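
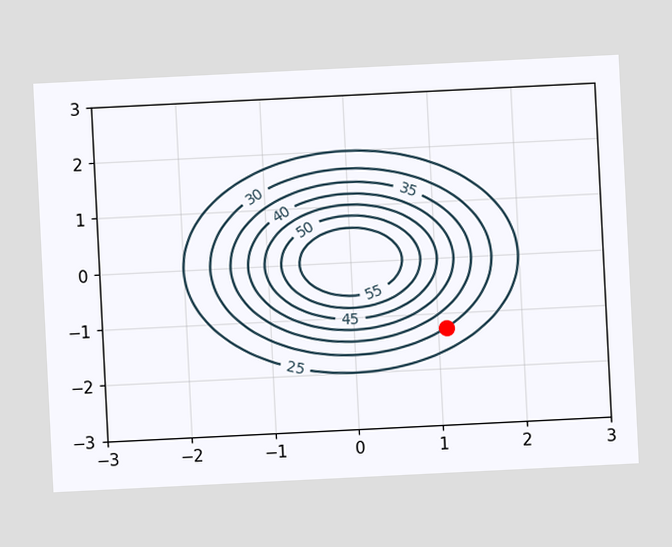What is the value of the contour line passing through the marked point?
The chart is tilted about 3° counter-clockwise. The marked point sits on the contour labelled 30.

30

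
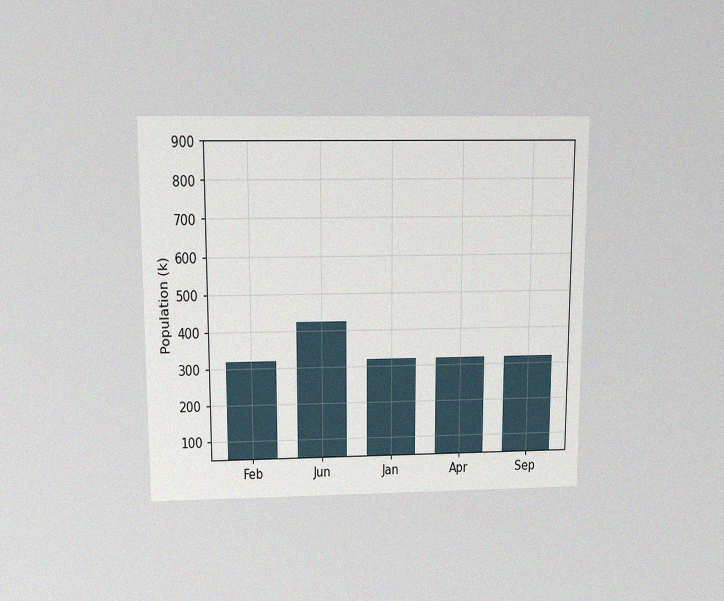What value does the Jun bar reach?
The chart is viewed slightly from above, with some photo noise. Reading along the chart's y-axis, the Jun bar reaches 424k.

424k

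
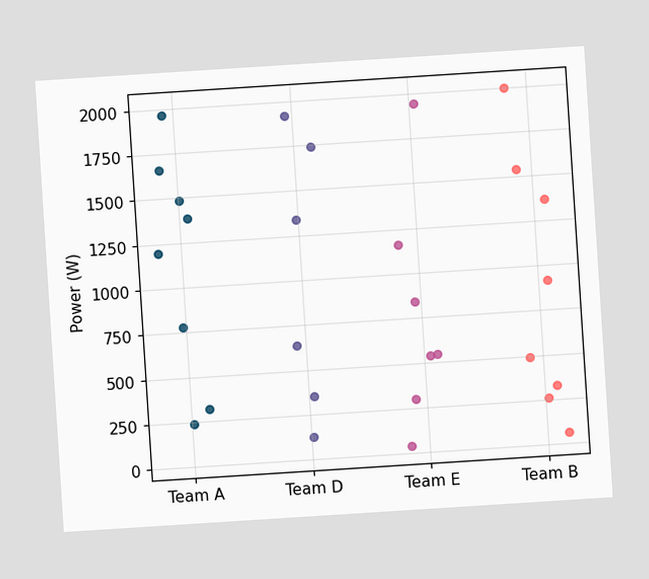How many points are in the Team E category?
The chart is tilted about 4° counter-clockwise. Counting the markers in the Team E column gives 7.

7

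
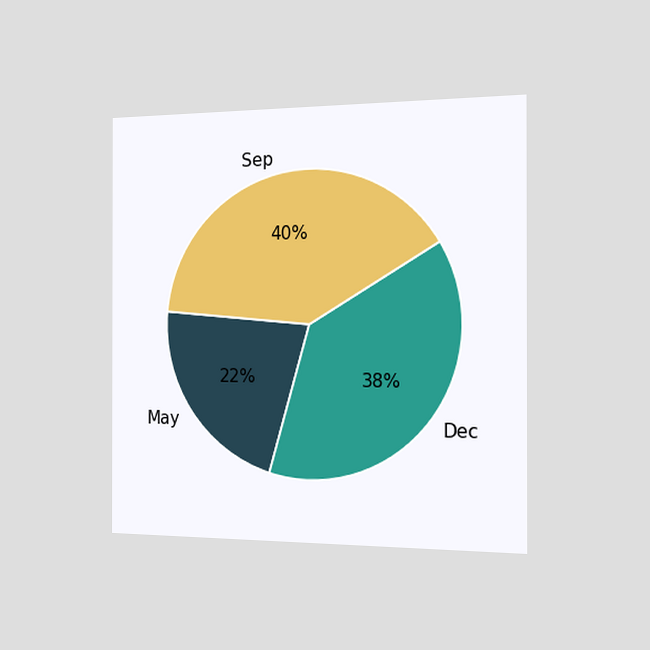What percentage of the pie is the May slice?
22%

The chart is viewed slightly from the right. The May slice takes up 22% of the pie.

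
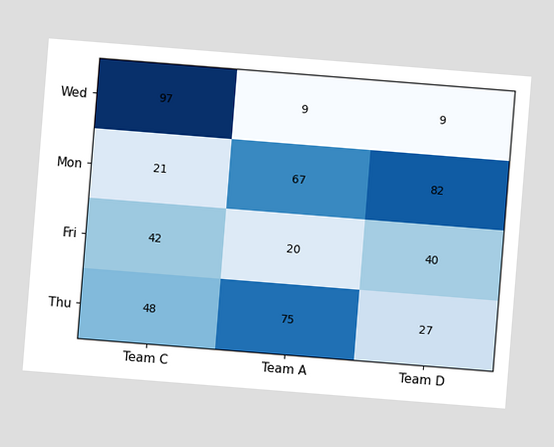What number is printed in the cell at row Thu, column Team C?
The chart is tilted about 5° clockwise. The (Thu, Team C) cell reads 48.

48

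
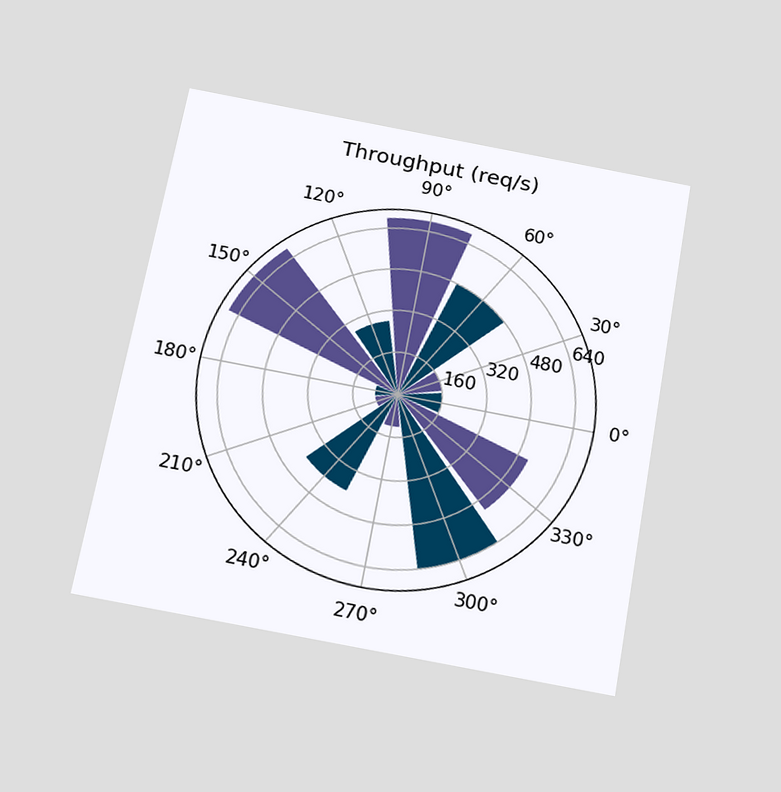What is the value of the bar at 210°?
The chart is tilted about 10° clockwise and viewed slightly from below. The bar at 210° reaches 80req/s on the radial axis.

80req/s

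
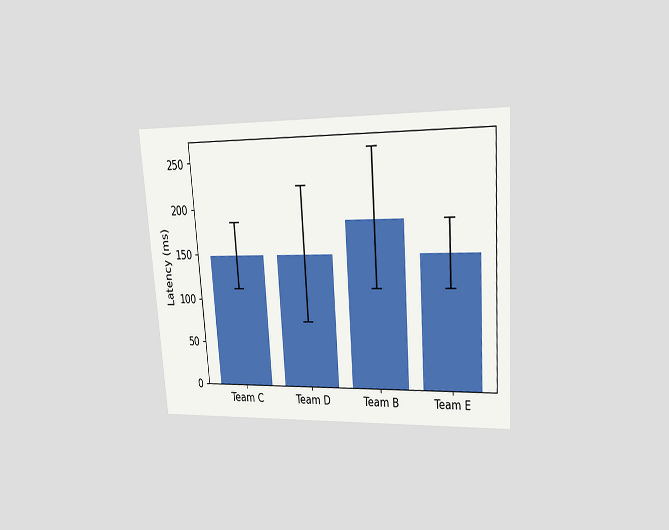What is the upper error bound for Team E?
185ms

The chart is tilted about 4° counter-clockwise and viewed at a slight angle. The Team E bar's upper whisker reaches 185ms.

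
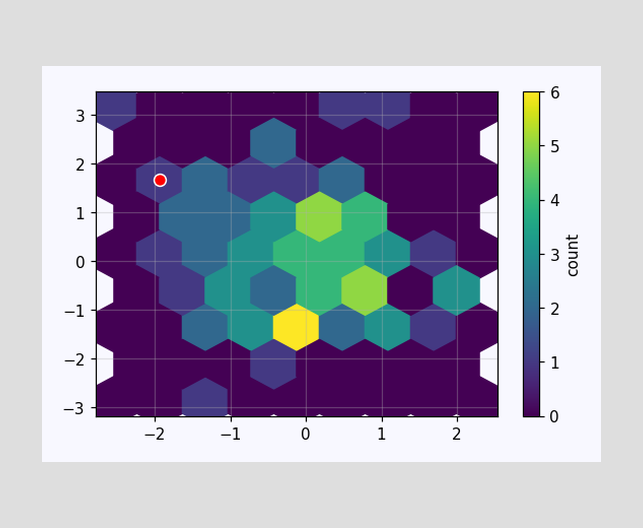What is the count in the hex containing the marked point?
1

The marked hex reads 1 on the colorbar.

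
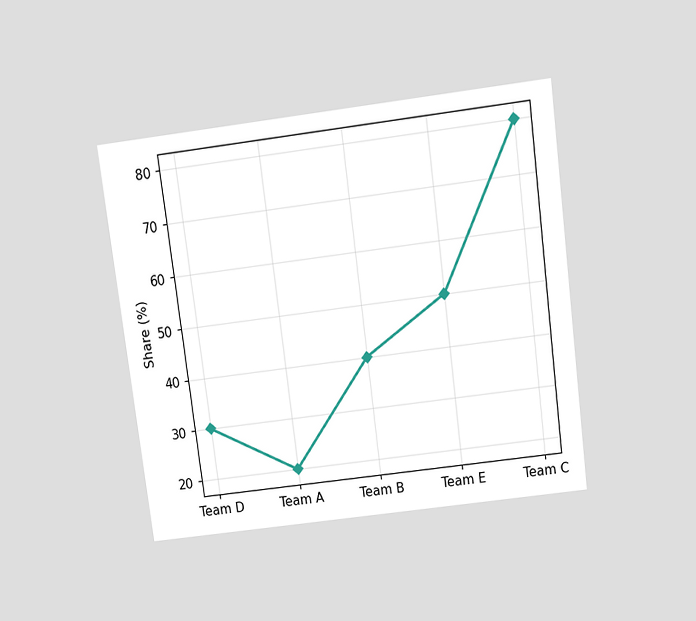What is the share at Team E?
The chart is tilted about 7° counter-clockwise and viewed slightly from above. At Team E, the line is at 50%.

50%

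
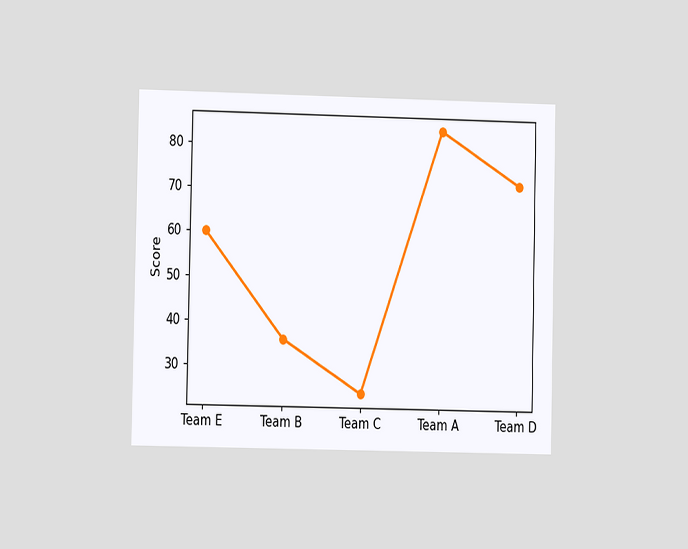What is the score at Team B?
36

The chart is viewed at a slight angle. At Team B, the line is at 36.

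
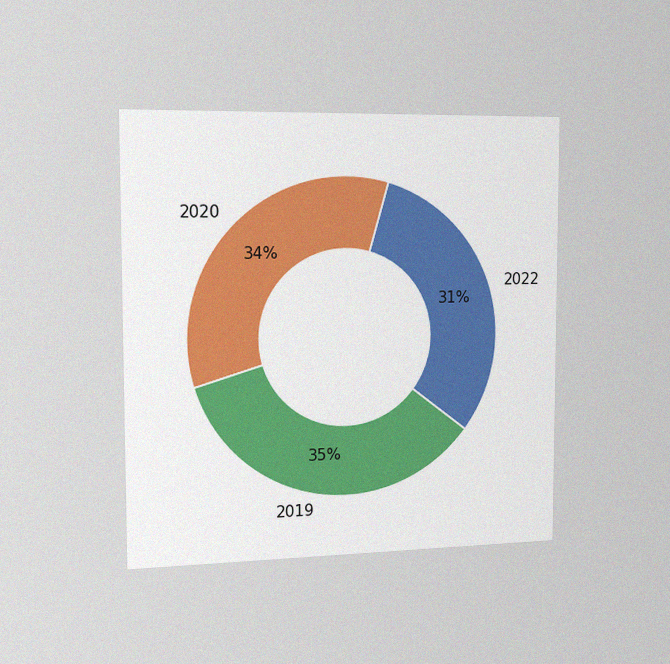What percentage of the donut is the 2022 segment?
31%

The chart is viewed slightly from the left, with some photo noise. The 2022 segment takes up 31% of the ring.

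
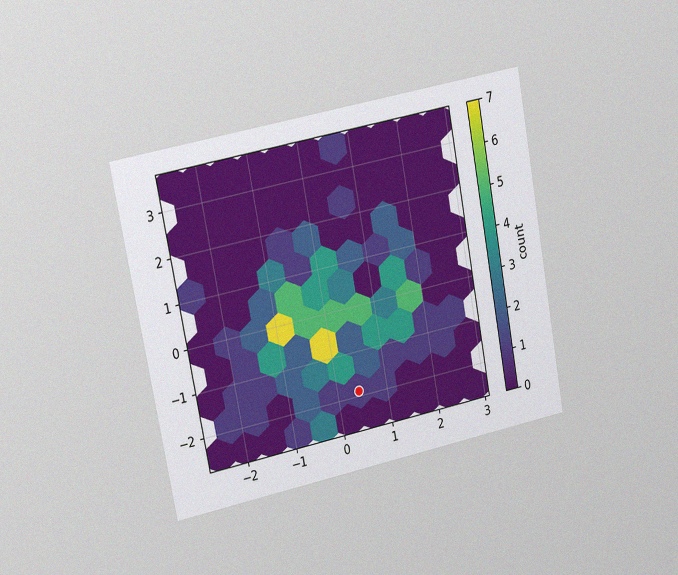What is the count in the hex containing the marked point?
The chart is tilted about 11° counter-clockwise and viewed slightly from the left, with some photo noise. The marked hex reads 1 on the colorbar.

1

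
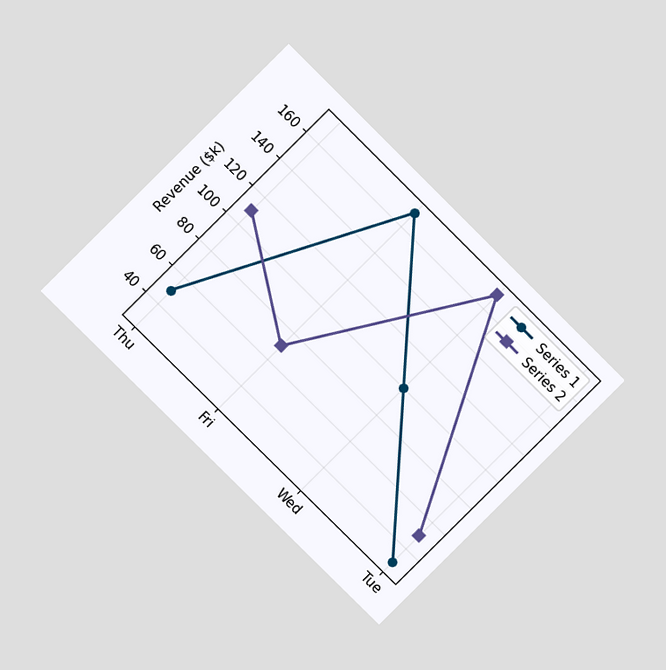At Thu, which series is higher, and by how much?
The chart is tilted about 45° clockwise and viewed at a slight angle. At Thu, Series 2 sits above the other line by $60k.

Series 2, by $60k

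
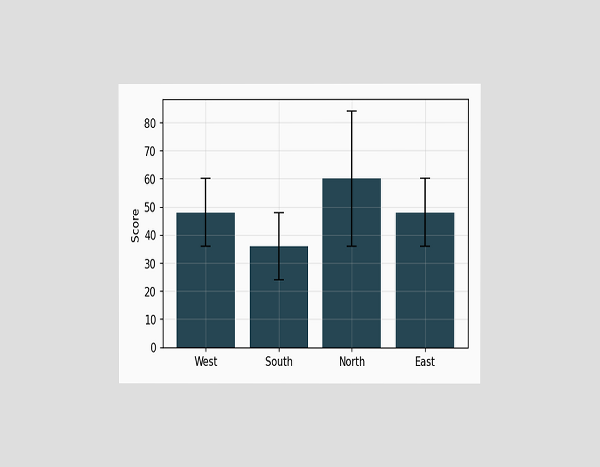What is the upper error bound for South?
The chart is viewed at a slight angle. The South bar's upper whisker reaches 48.

48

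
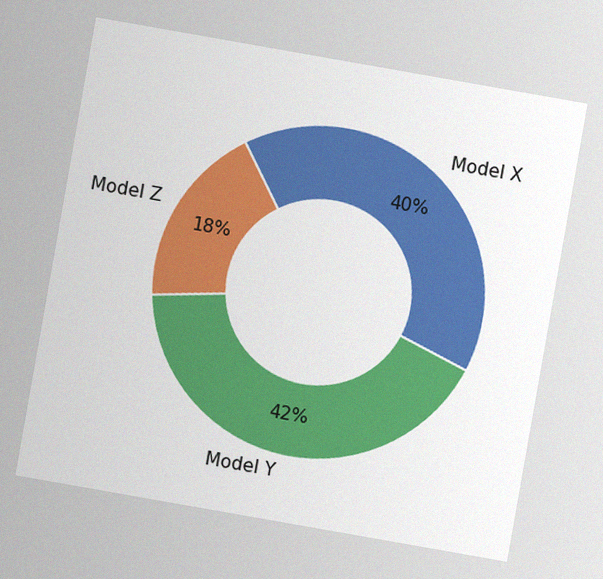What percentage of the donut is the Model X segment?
The chart is tilted about 10° clockwise, with some photo noise. The Model X segment takes up 40% of the ring.

40%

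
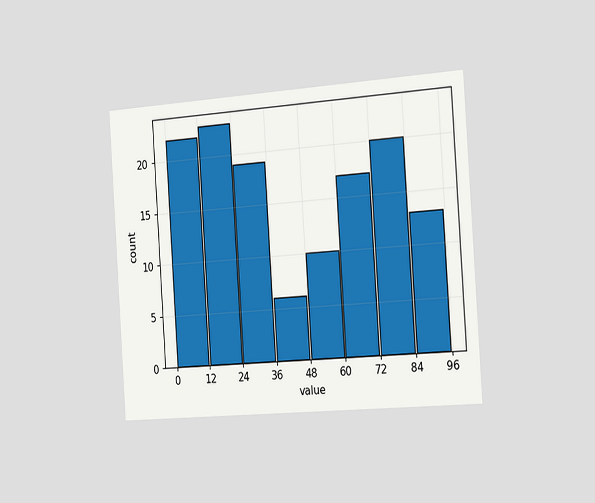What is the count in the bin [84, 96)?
13

The chart is tilted about 4° counter-clockwise and viewed slightly from the right. The [84, 96) bin has height 13.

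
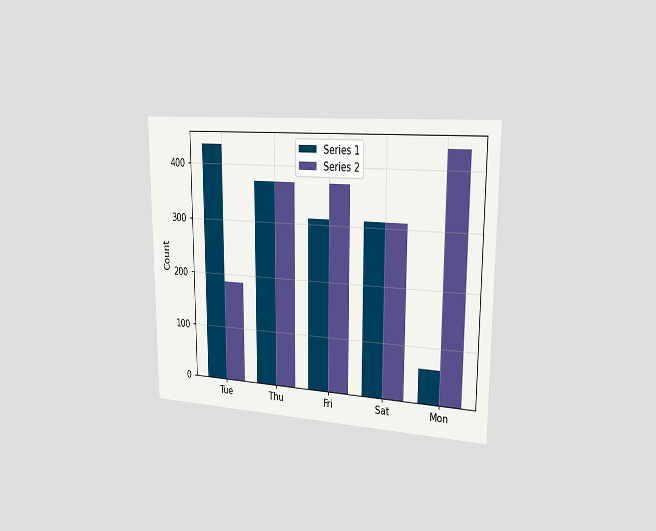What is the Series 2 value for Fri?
372

The chart is viewed slightly from the right. The Series 2 bar at Fri reaches 372 on the y-axis.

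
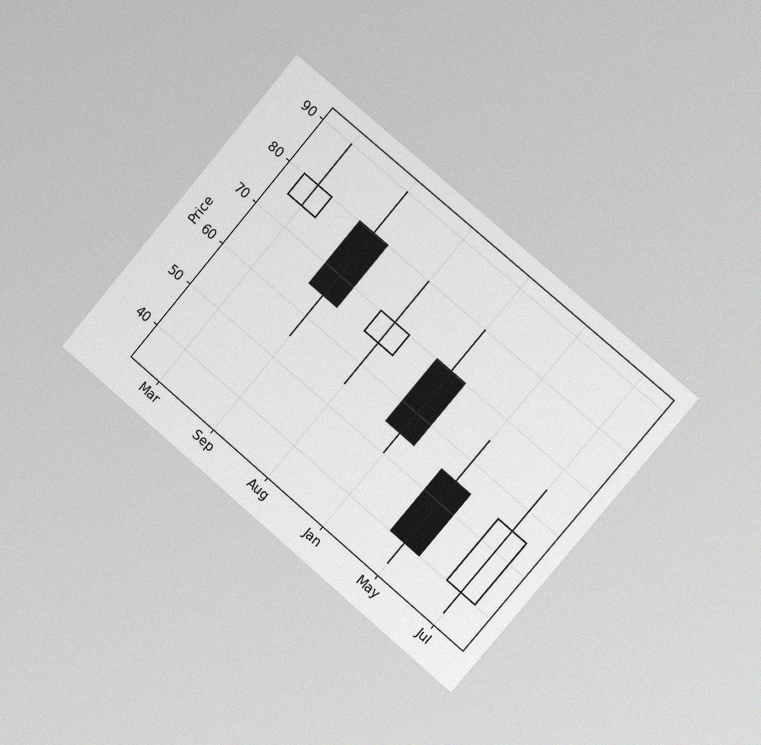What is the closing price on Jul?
55

The chart is tilted about 40° clockwise and viewed slightly from the right, with some photo noise. The Jul candle closes at 55.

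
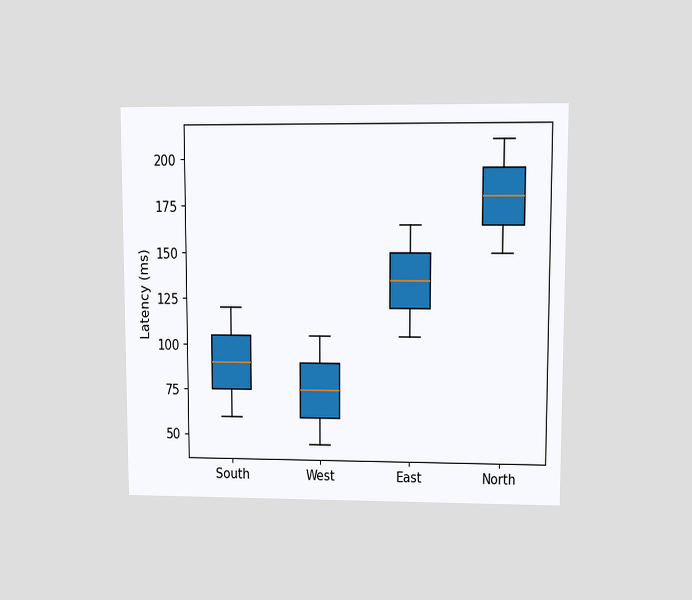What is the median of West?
75ms

The chart is viewed at a slight angle. The median line in the West box sits at 75ms.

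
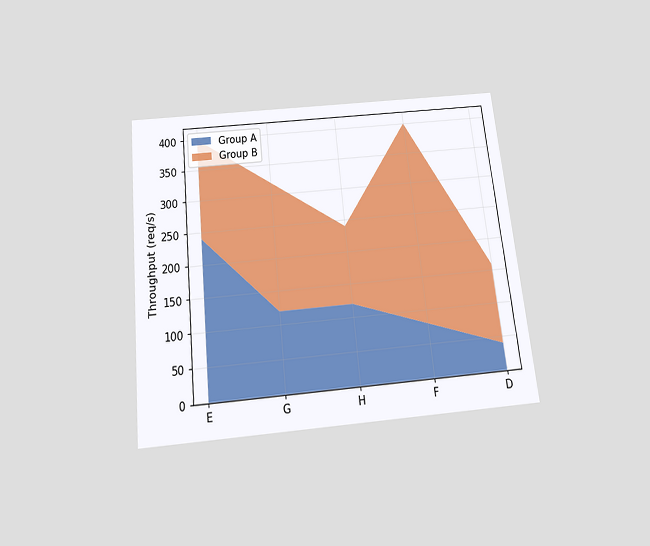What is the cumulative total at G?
320req/s

The chart is tilted about 6° counter-clockwise and viewed slightly from below. The stacked total at G reaches 320req/s.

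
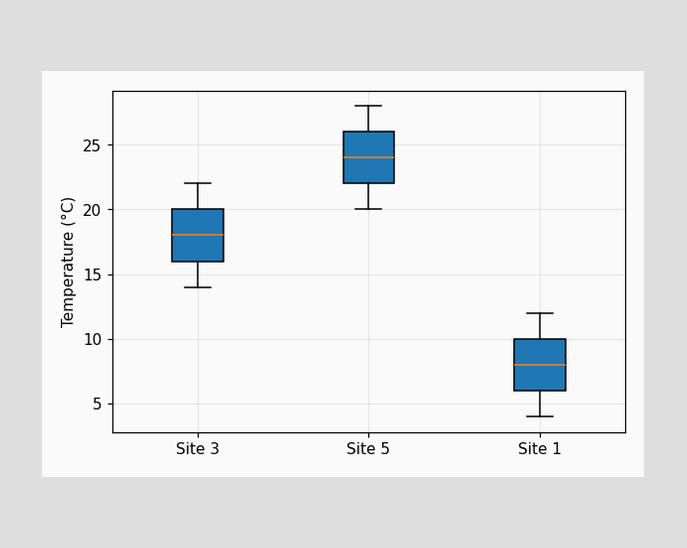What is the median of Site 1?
The median line in the Site 1 box sits at 8°C.

8°C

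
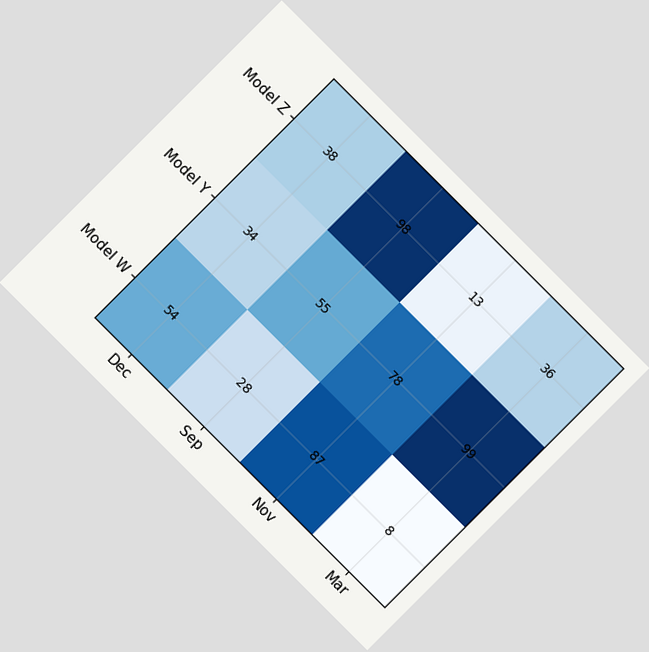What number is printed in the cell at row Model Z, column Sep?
98

The chart is tilted about 45° clockwise. The (Model Z, Sep) cell reads 98.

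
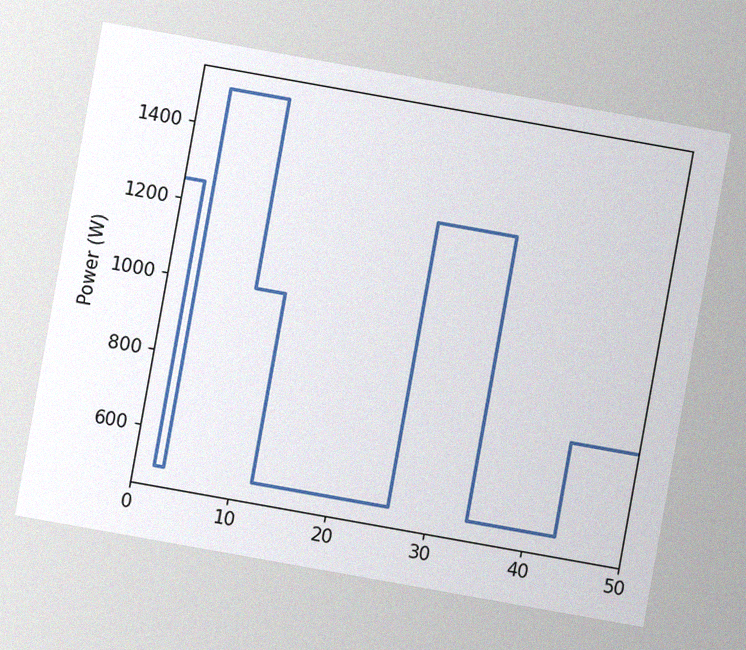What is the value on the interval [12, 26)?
500W

The chart is tilted about 10° clockwise, with some photo noise. On [12, 26) the step sits at 500W.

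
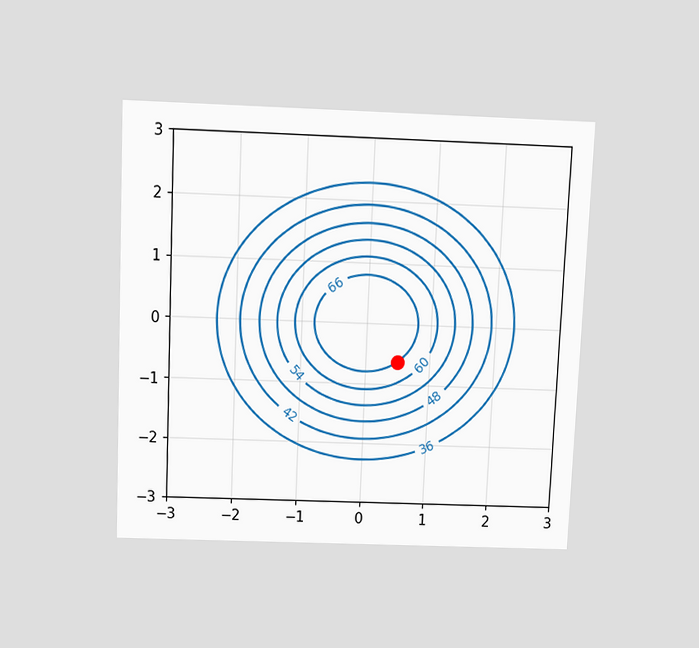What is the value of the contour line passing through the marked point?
The chart is tilted about 2° clockwise and viewed slightly from above. The marked point sits on the contour labelled 66.

66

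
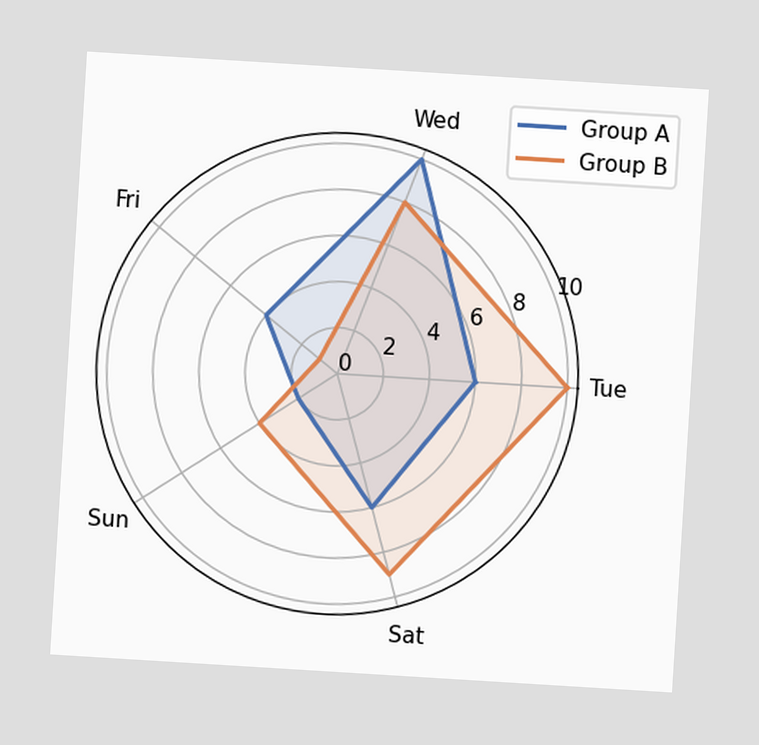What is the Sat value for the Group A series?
6

The chart is tilted about 4° clockwise. On the Sat axis, Group A reaches 6.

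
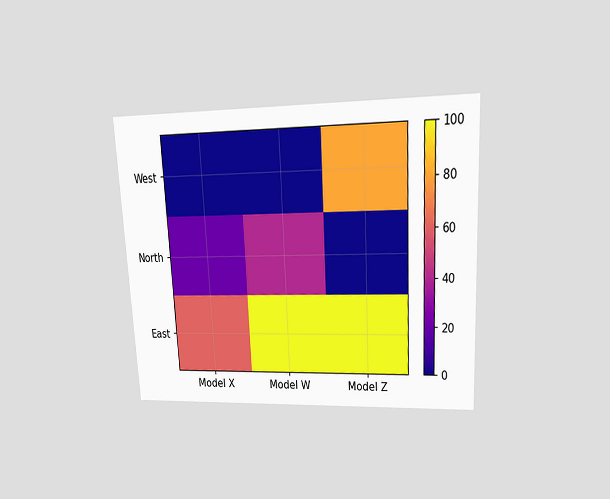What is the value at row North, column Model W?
The chart is tilted about 3° counter-clockwise and viewed at a slight angle. Matching cell (North, Model W) against the colorbar gives 40.

40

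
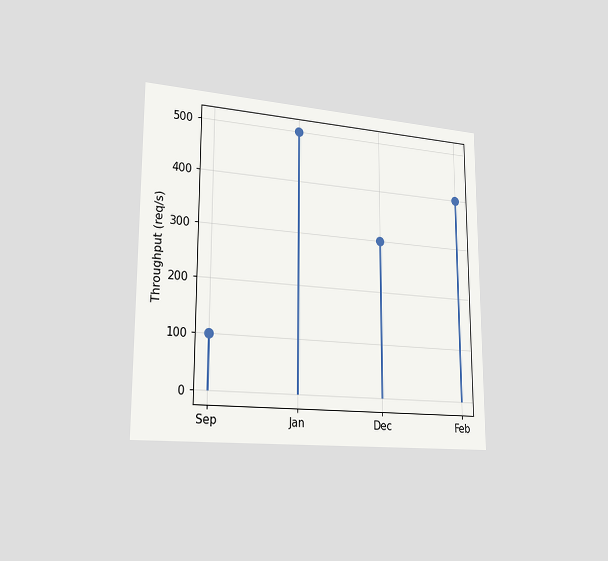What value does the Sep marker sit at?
100req/s

The chart is viewed slightly from the left. The Sep marker sits at 100req/s.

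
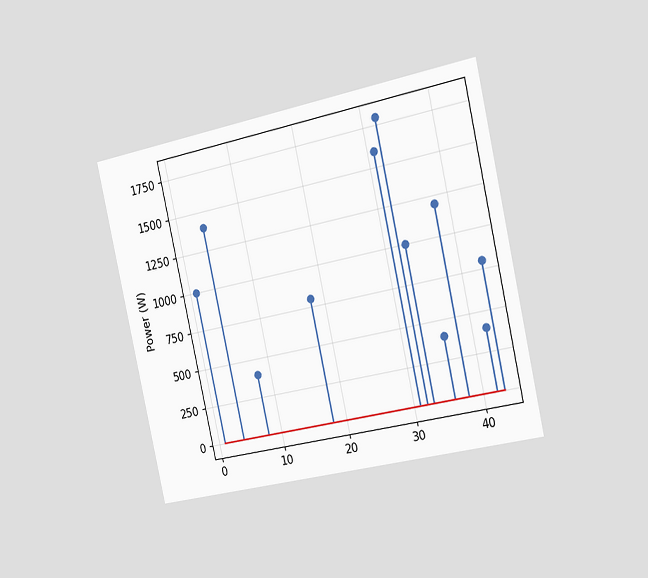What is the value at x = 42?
400W

The chart is tilted about 12° counter-clockwise and viewed slightly from the right. The stem at x=42 reaches 400W.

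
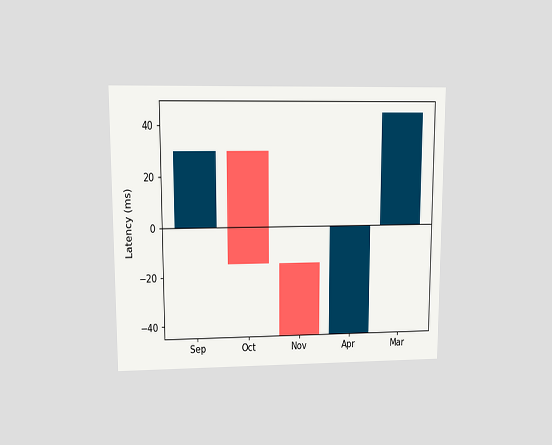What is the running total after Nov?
-45ms

The chart is viewed at a slight angle. After Nov the running total reaches -45ms.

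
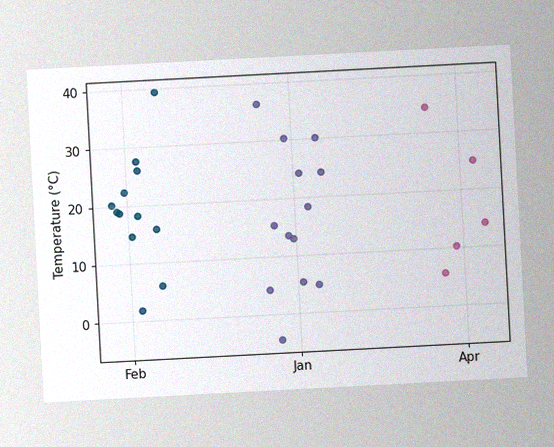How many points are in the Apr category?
The chart is tilted about 3° counter-clockwise, with some photo noise. Counting the markers in the Apr column gives 5.

5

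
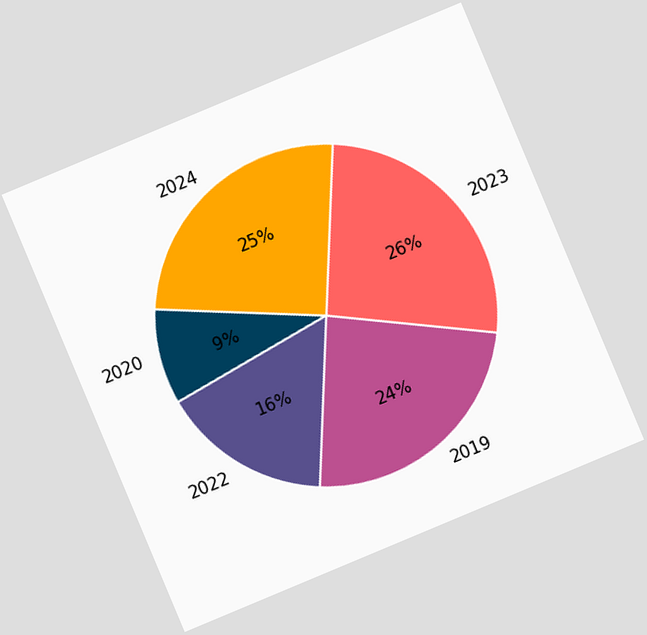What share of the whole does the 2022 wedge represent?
The chart is tilted about 23° counter-clockwise. The 2022 slice takes up 16% of the pie.

16%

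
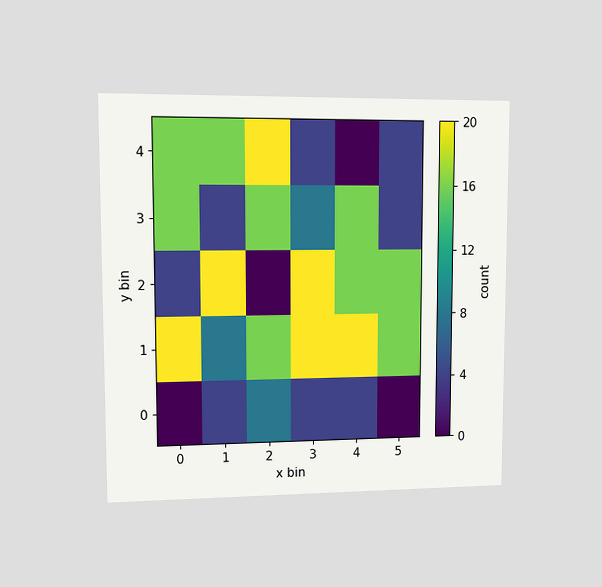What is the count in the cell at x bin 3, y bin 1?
20

The chart is viewed at a slight angle. Matching the cell (3, 1) against the colorbar gives 20.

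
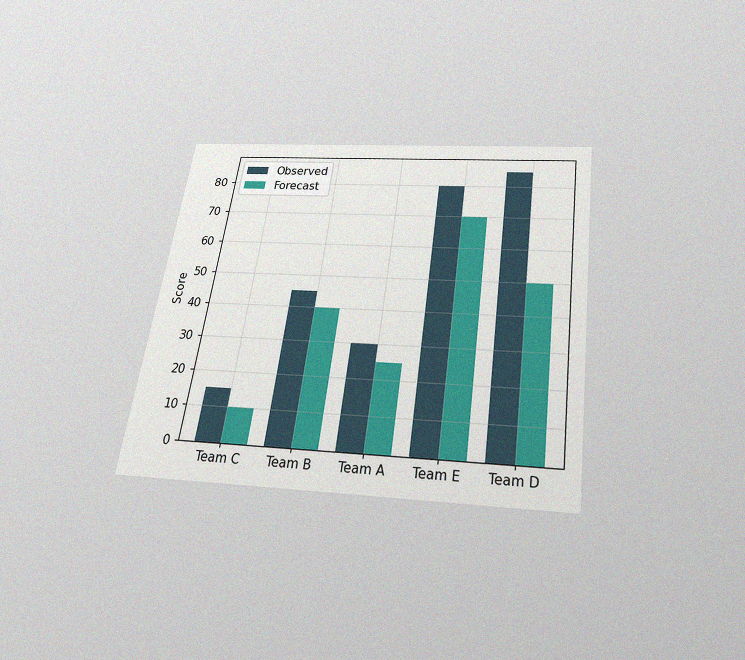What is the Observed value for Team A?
The chart is tilted about 8° clockwise and viewed slightly from below, with some photo noise. The Observed bar at Team A reaches 30 on the y-axis.

30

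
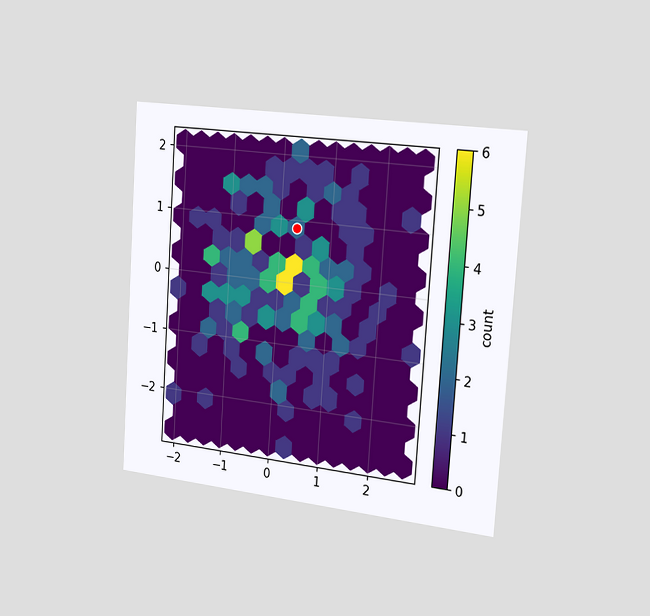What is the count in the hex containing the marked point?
2

The chart is tilted about 4° clockwise and viewed slightly from the right. The marked hex reads 2 on the colorbar.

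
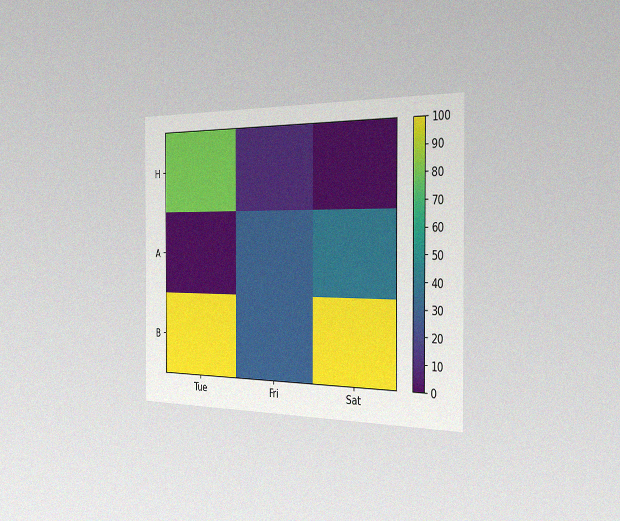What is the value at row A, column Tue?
The chart is viewed slightly from the right, with some photo noise. Matching cell (A, Tue) against the colorbar gives 0.

0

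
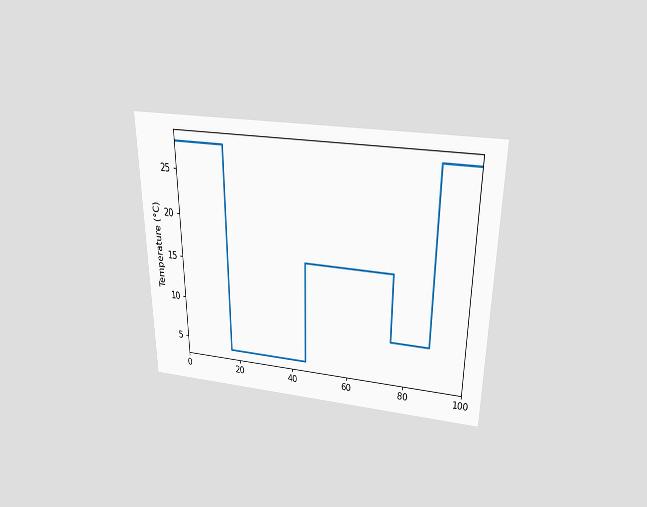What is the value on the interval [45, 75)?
The chart is viewed slightly from above. On [45, 75) the step sits at 16°C.

16°C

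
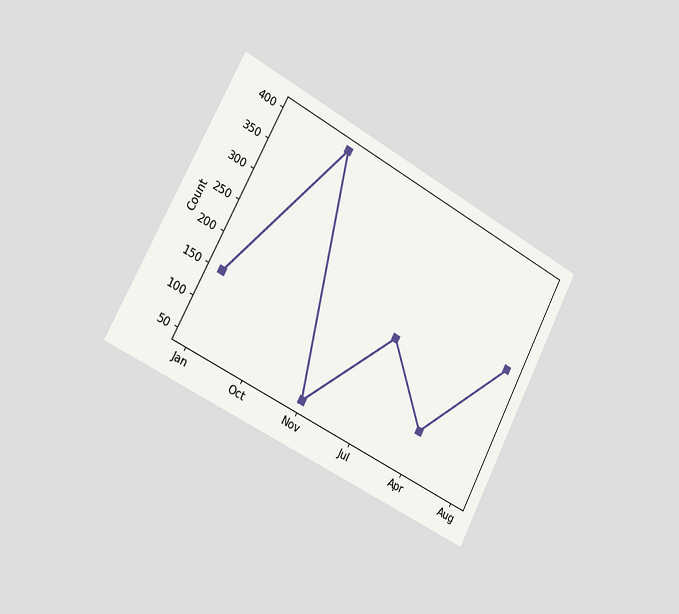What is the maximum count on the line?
400

The chart is tilted about 28° clockwise and viewed slightly from the left. The highest point is at Oct, and reading across to the y-axis gives 400.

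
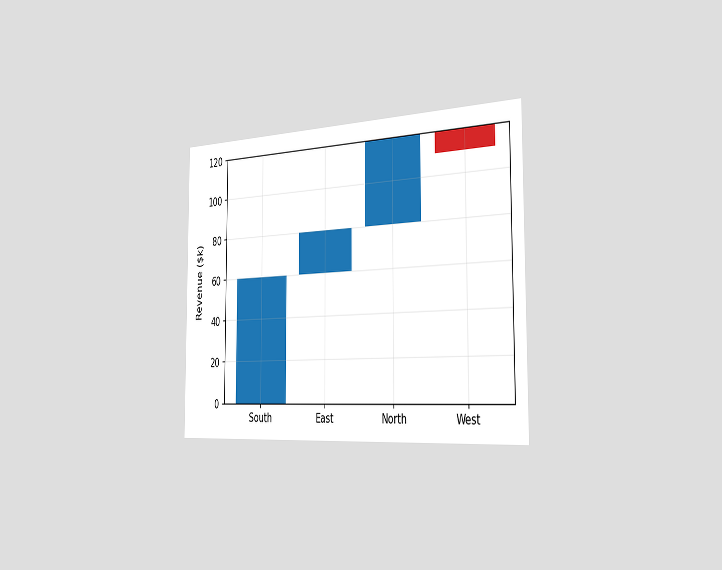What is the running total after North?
$120k

The chart is viewed slightly from the right. After North the running total reaches $120k.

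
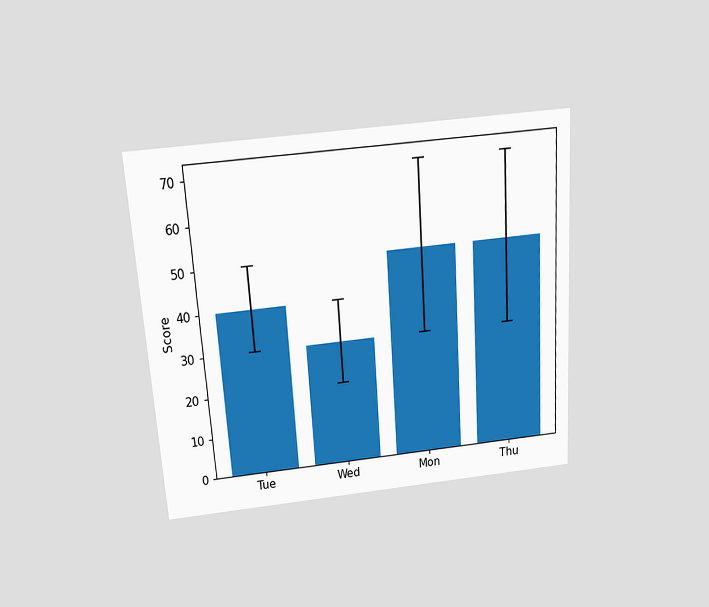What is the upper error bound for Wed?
The chart is tilted about 4° counter-clockwise and viewed slightly from above. The Wed bar's upper whisker reaches 40.

40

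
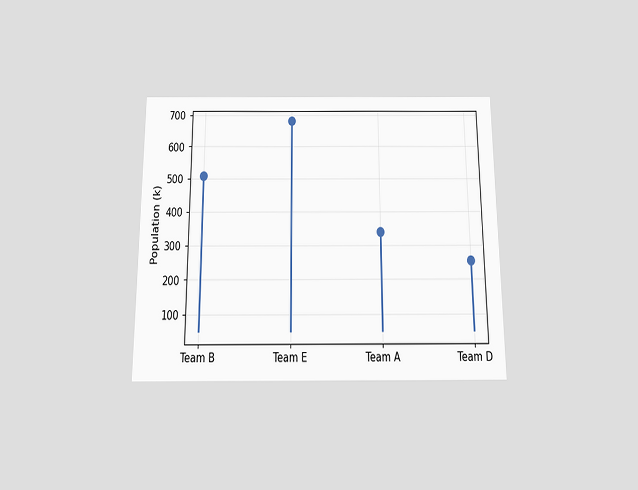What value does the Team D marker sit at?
255k

The chart is viewed slightly from below. The Team D marker sits at 255k.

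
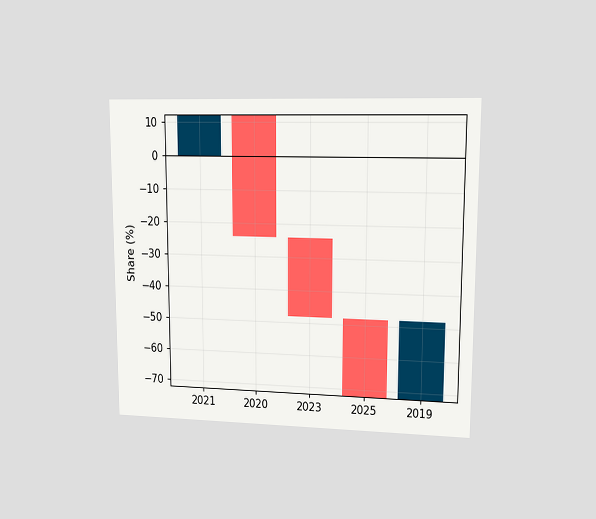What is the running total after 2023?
The chart is viewed at a slight angle. After 2023 the running total reaches -48%.

-48%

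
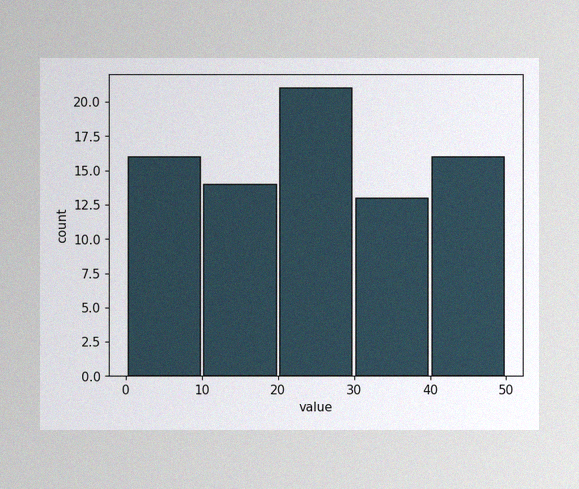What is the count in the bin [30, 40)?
13

The image has some photo noise and uneven lighting. The [30, 40) bin has height 13.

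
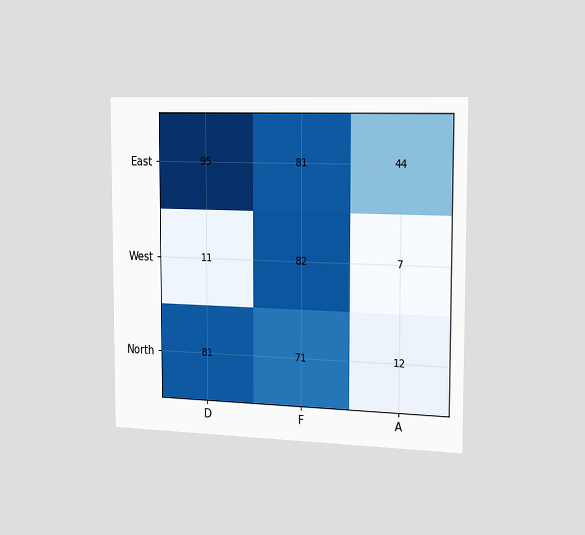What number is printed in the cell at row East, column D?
95

The chart is viewed slightly from the right. The (East, D) cell reads 95.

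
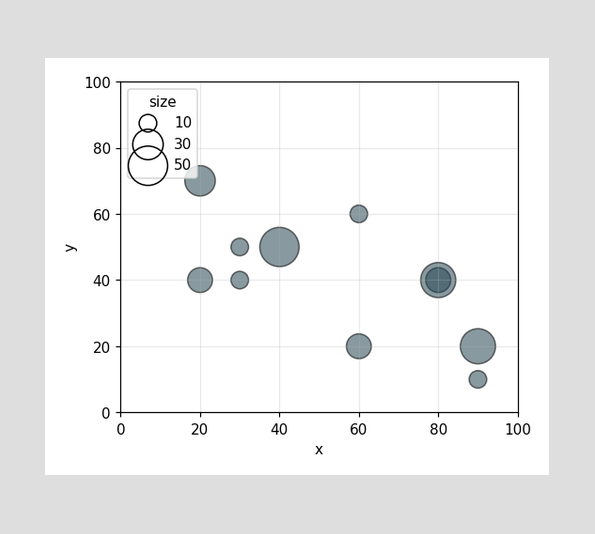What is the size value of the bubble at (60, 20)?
Matching the bubble at (60, 20) against the size legend gives 20.

20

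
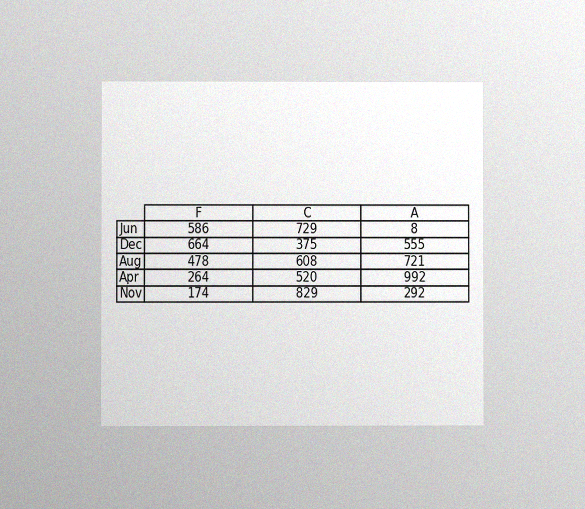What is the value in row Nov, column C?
The chart is viewed at a slight angle, with some photo noise. The (Nov, C) cell reads 829.

829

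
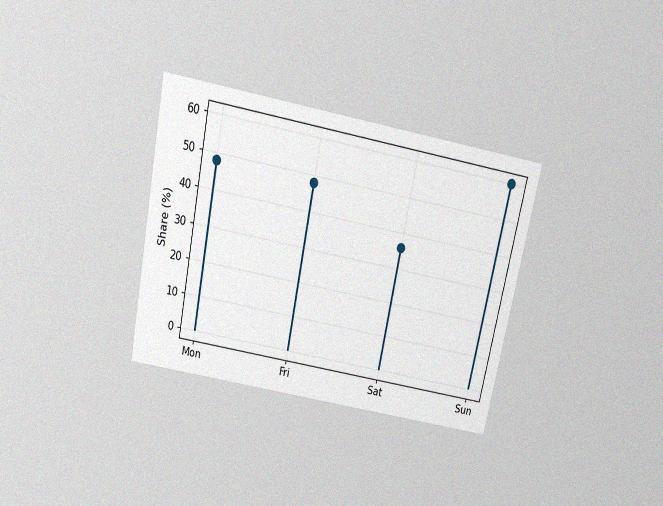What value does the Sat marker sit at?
36%

The chart is tilted about 12° clockwise and viewed slightly from above, with some photo noise. The Sat marker sits at 36%.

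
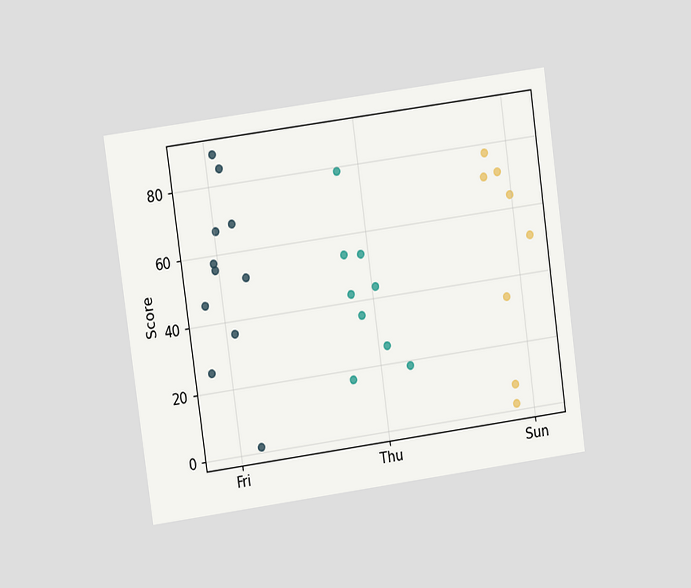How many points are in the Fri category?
The chart is tilted about 8° counter-clockwise and viewed at a slight angle. Counting the markers in the Fri column gives 11.

11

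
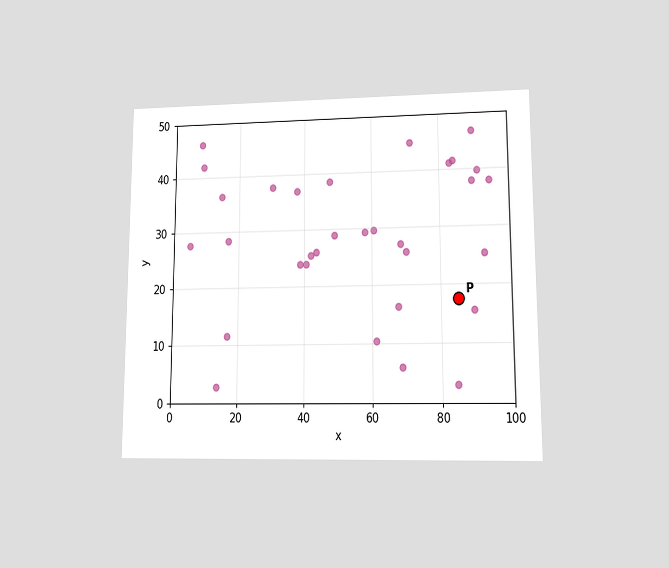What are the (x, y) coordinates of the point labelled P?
The chart is viewed at a slight angle. Following the gridlines from P to each axis, P sits at (85, 17.5).

(85, 17.5)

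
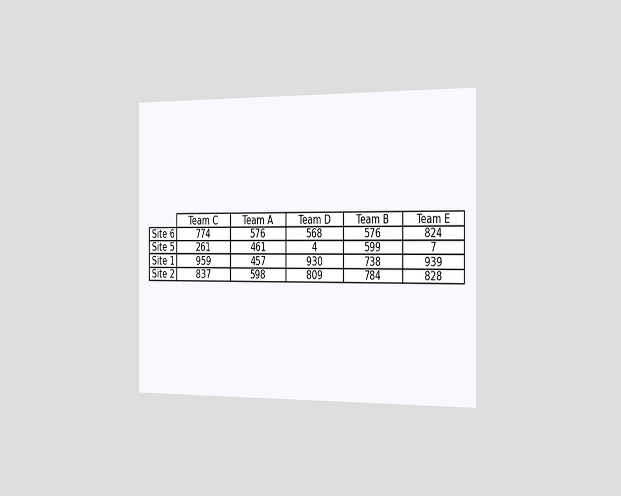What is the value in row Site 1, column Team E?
939

The chart is viewed slightly from the right. The (Site 1, Team E) cell reads 939.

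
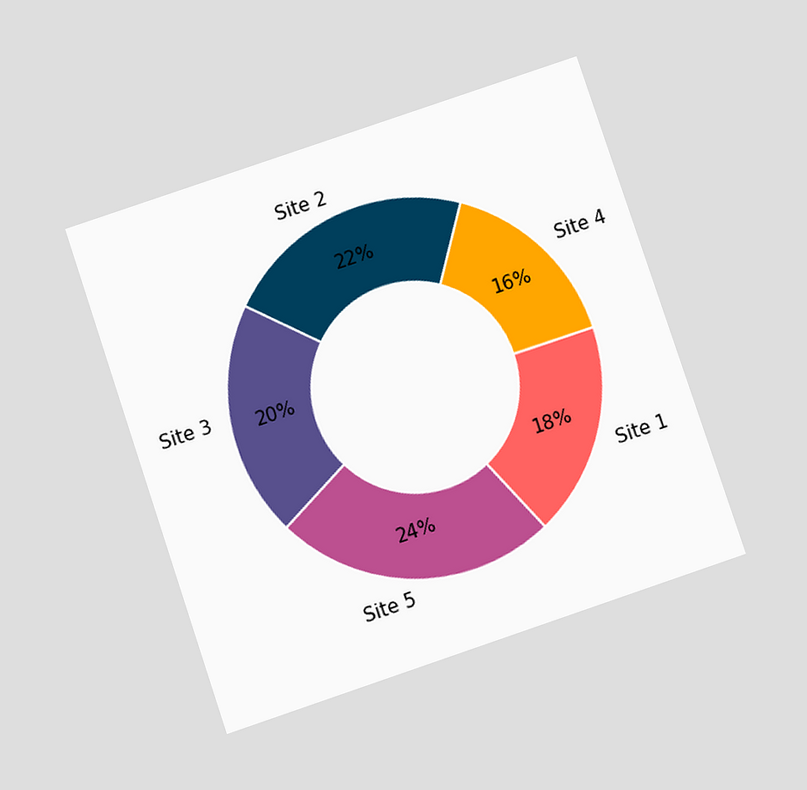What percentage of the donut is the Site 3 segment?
The chart is tilted about 19° counter-clockwise and viewed slightly from below. The Site 3 segment takes up 20% of the ring.

20%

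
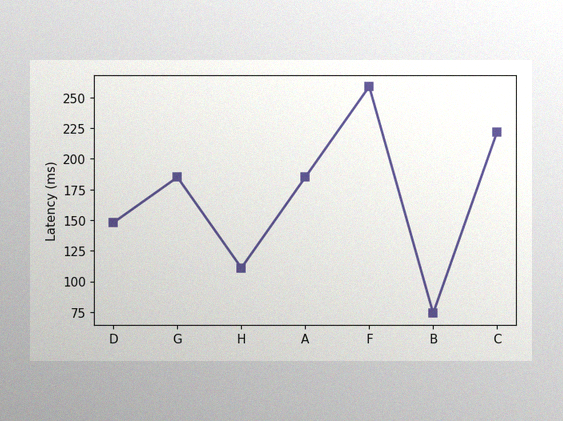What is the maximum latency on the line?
The image has some photo noise and uneven lighting. The highest point is at F, and reading across to the y-axis gives 259ms.

259ms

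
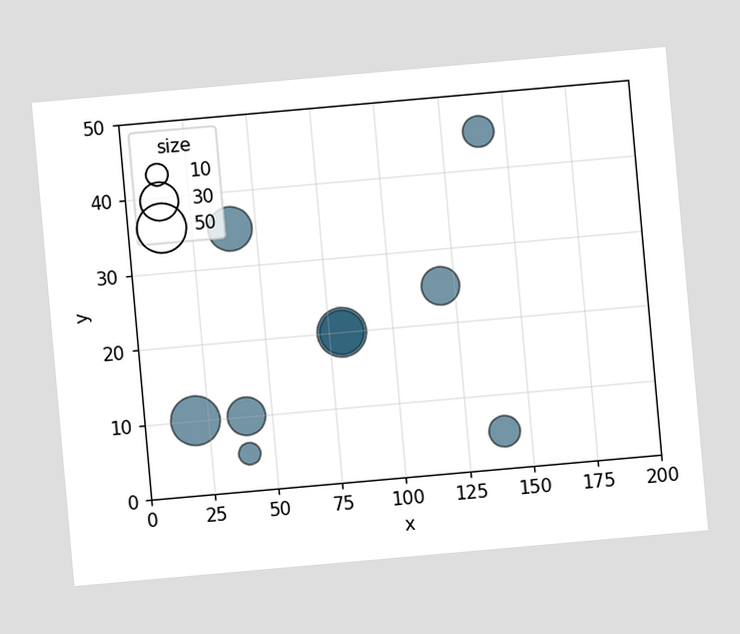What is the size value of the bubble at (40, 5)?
The chart is tilted about 5° counter-clockwise. Matching the bubble at (40, 5) against the size legend gives 10.

10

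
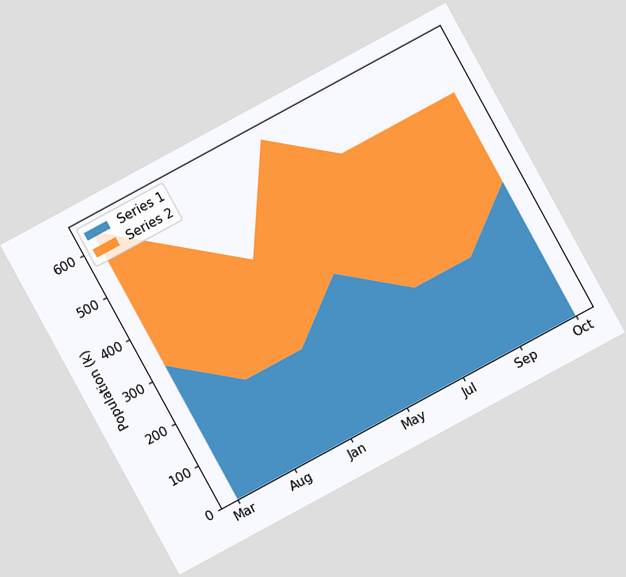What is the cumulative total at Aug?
The chart is tilted about 29° counter-clockwise. The stacked total at Aug reaches 530k.

530k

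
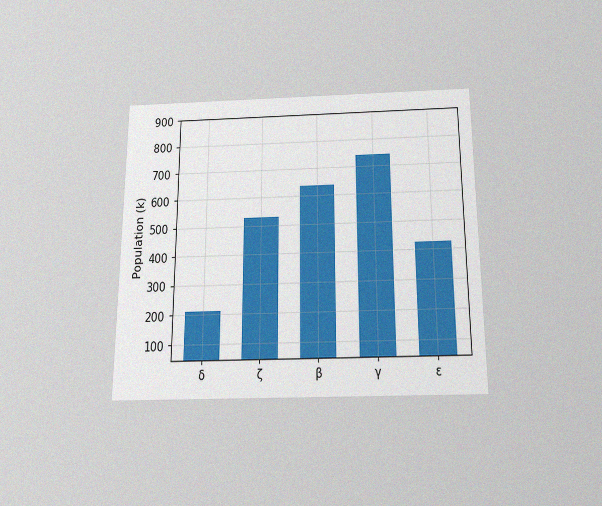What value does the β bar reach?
636k

The chart is viewed slightly from below, with some photo noise. Reading along the chart's y-axis, the β bar reaches 636k.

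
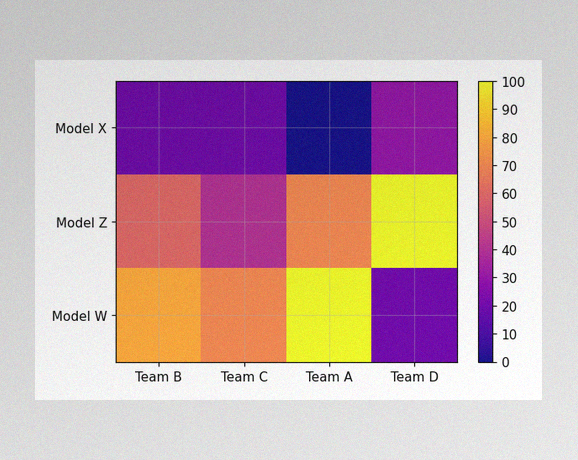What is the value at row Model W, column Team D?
The image has some photo noise and uneven lighting. Matching cell (Model W, Team D) against the colorbar gives 20.

20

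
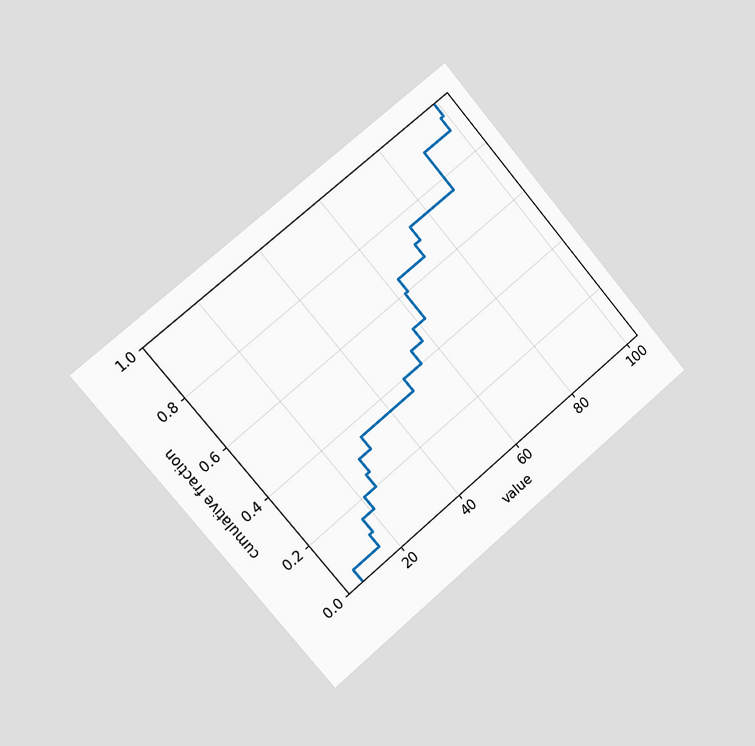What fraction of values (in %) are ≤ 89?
The chart is tilted about 40° counter-clockwise and viewed slightly from the left. At x=89 the ECDF step is at 90%.

90%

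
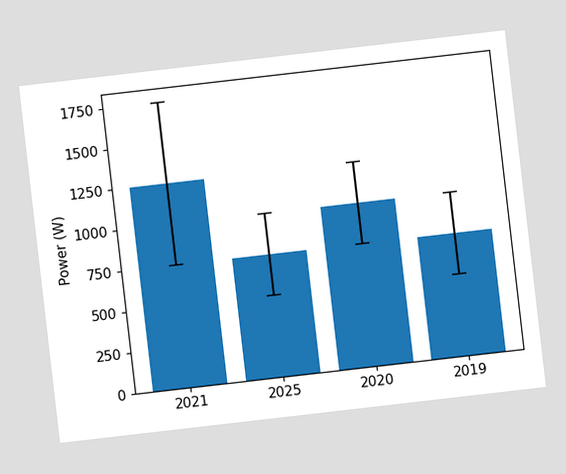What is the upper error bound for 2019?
The chart is tilted about 7° counter-clockwise. The 2019 bar's upper whisker reaches 1000W.

1000W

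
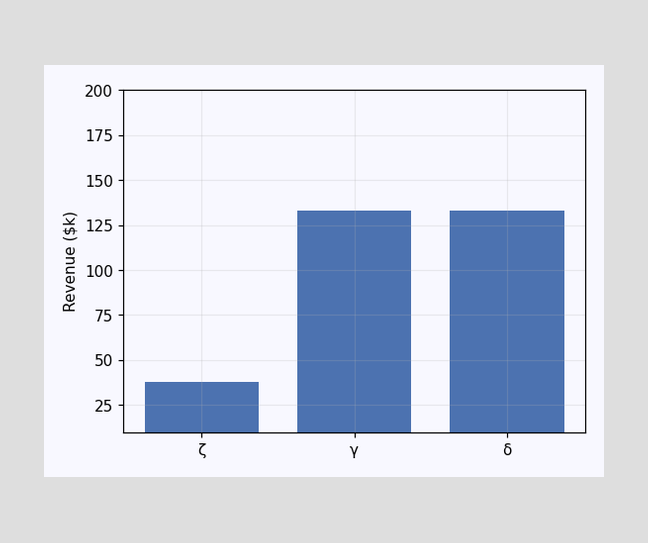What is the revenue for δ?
Reading along the chart's y-axis, the δ bar reaches $133k.

$133k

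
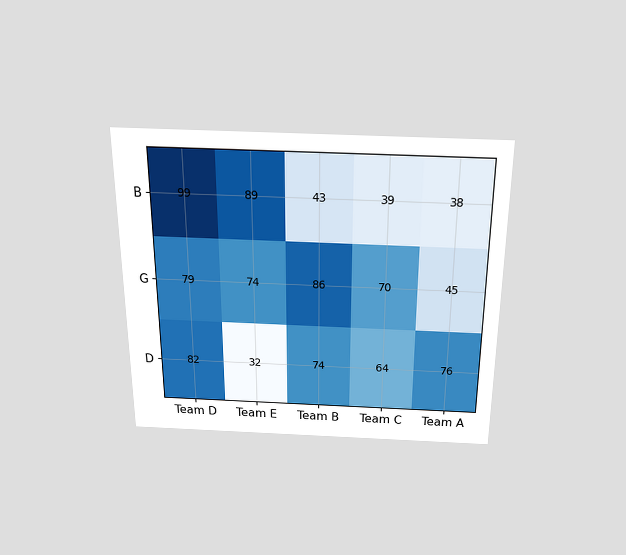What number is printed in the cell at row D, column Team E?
The chart is viewed slightly from above. The (D, Team E) cell reads 32.

32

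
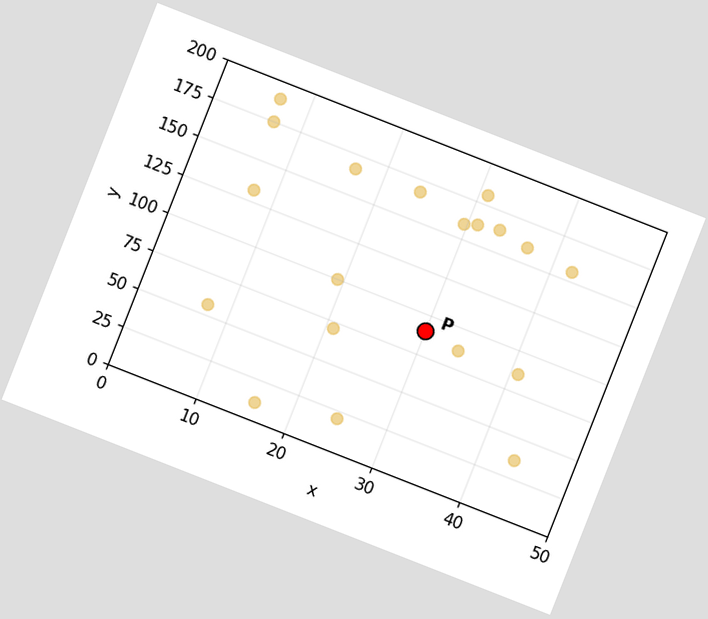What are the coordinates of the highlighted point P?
The chart is tilted about 21° clockwise. Following the gridlines from P to each axis, P sits at (30, 90).

(30, 90)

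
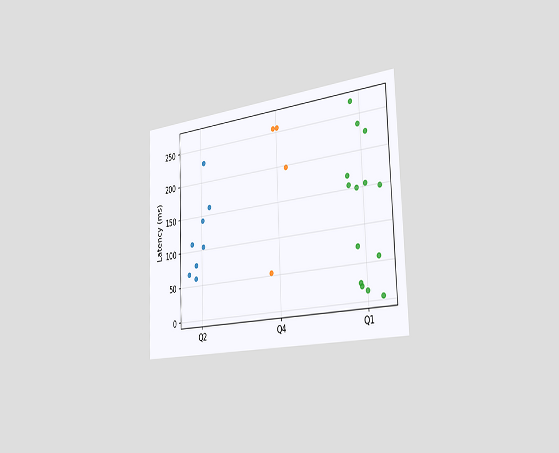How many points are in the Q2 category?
The chart is tilted about 2° counter-clockwise and viewed slightly from the right. Counting the markers in the Q2 column gives 8.

8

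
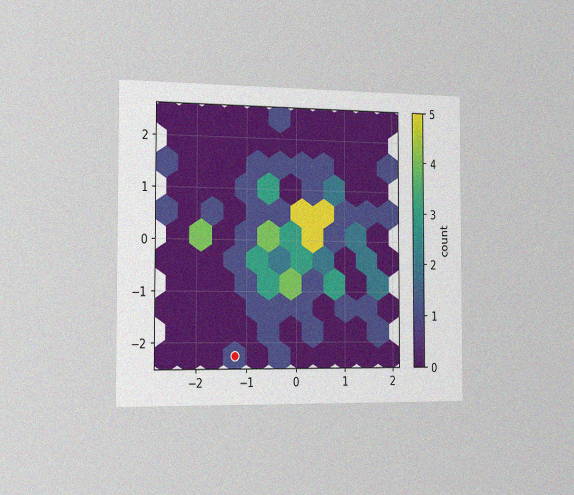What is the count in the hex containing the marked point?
1

The chart is viewed slightly from the left, with some photo noise. The marked hex reads 1 on the colorbar.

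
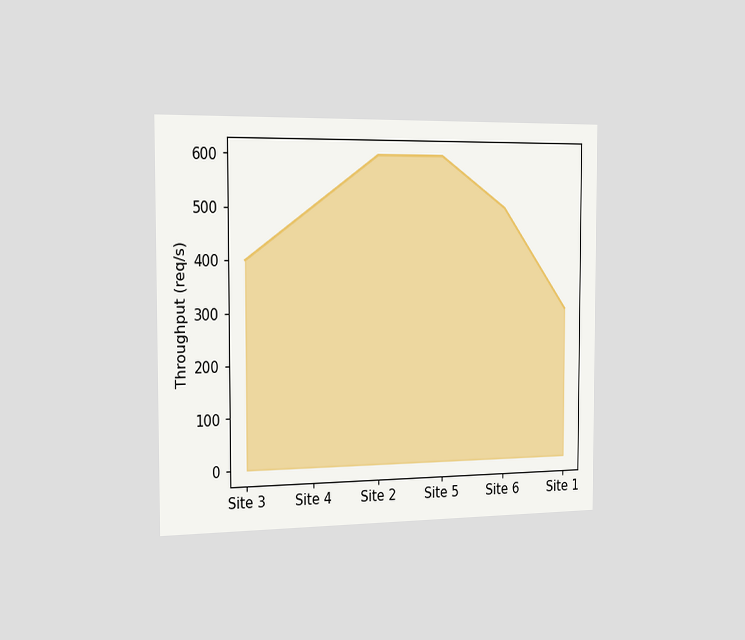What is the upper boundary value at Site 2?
600req/s

The chart is viewed slightly from the left. At Site 2 the upper boundary is at 600req/s.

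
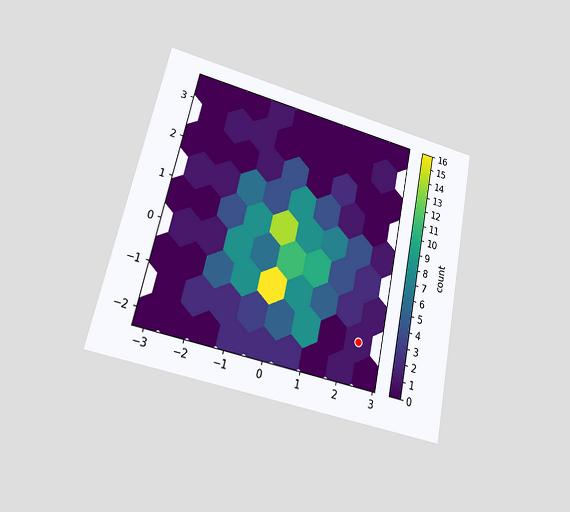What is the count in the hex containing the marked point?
The chart is tilted about 12° clockwise and viewed at a slight angle. The marked hex reads 1 on the colorbar.

1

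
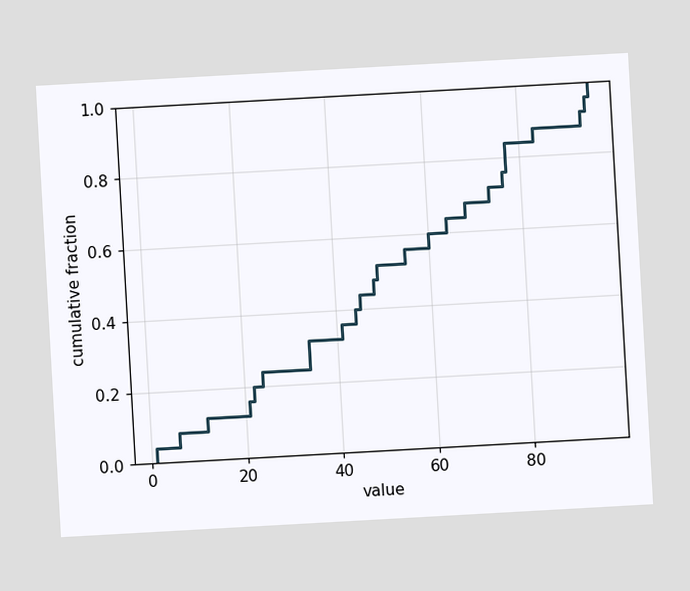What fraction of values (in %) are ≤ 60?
60%

The chart is tilted about 3° counter-clockwise. At x=60 the ECDF step is at 60%.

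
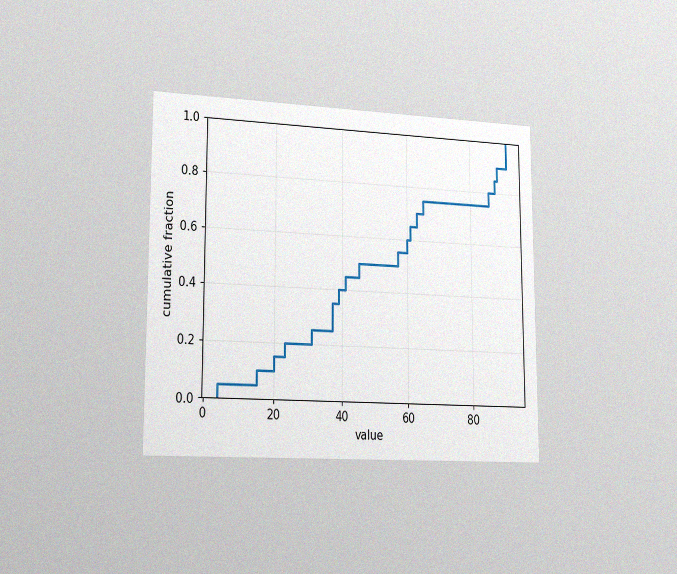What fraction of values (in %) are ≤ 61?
65%

The chart is viewed slightly from the left, with some photo noise. At x=61 the ECDF step is at 65%.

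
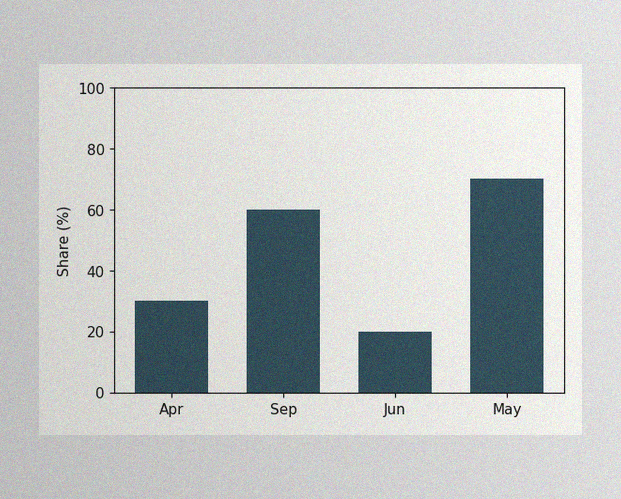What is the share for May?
The image has some photo noise and uneven lighting. Reading along the chart's y-axis, the May bar reaches 70%.

70%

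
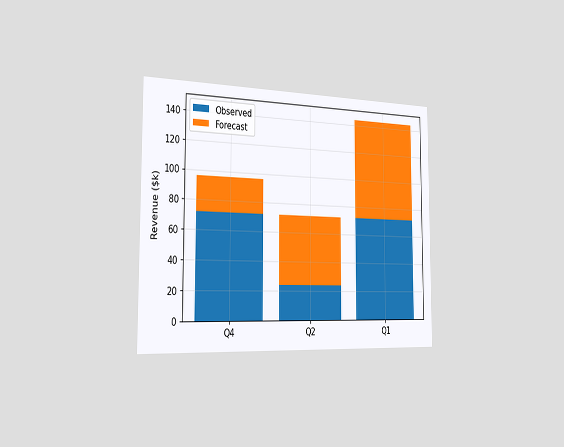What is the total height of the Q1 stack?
$144k

The chart is viewed slightly from the left. The Q1 stack's top reaches $144k on the y-axis.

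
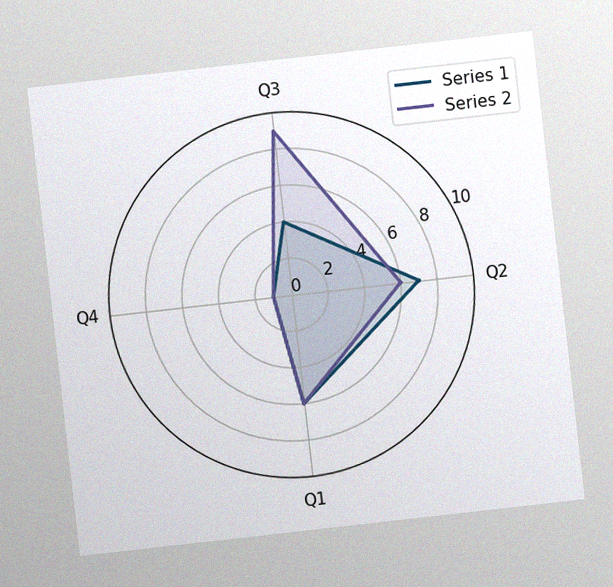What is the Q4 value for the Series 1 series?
1

The chart is tilted about 6° counter-clockwise, with some photo noise. On the Q4 axis, Series 1 reaches 1.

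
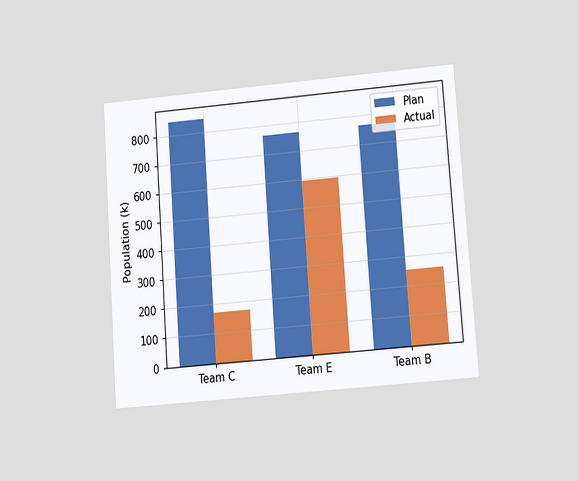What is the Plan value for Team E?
765k

The chart is tilted about 4° counter-clockwise and viewed at a slight angle. The Plan bar at Team E reaches 765k on the y-axis.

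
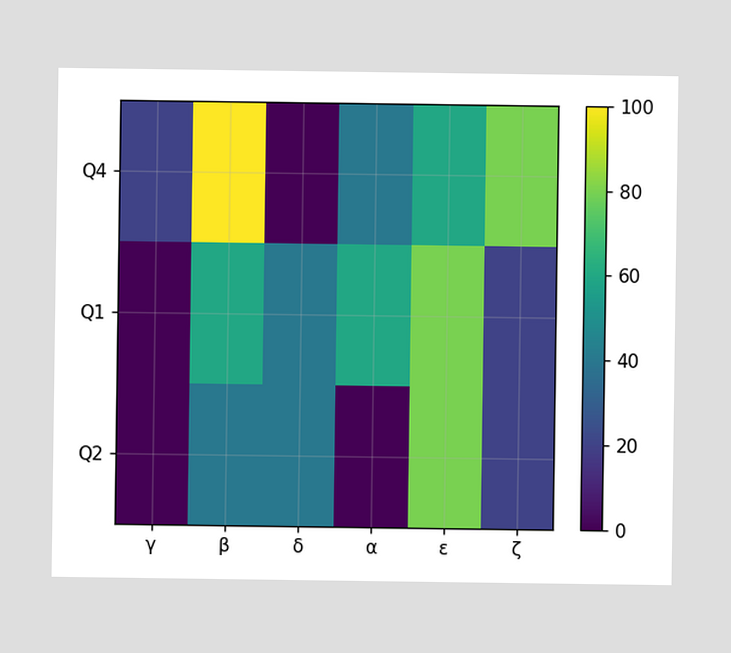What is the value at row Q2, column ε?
Matching cell (Q2, ε) against the colorbar gives 80.

80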